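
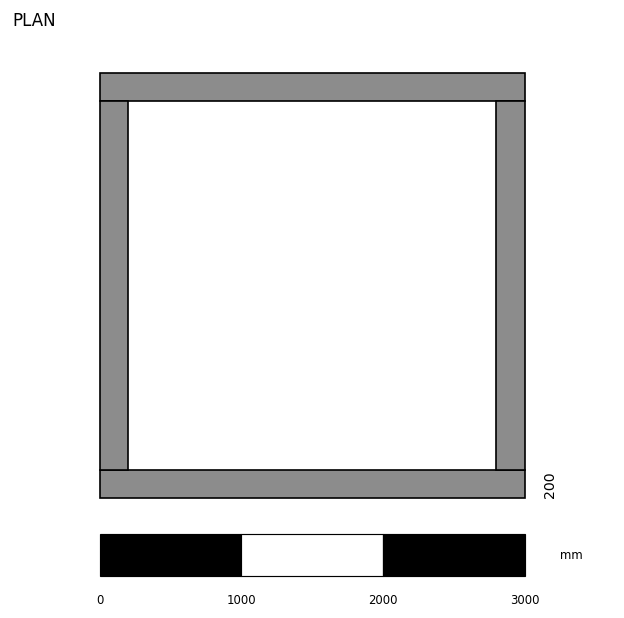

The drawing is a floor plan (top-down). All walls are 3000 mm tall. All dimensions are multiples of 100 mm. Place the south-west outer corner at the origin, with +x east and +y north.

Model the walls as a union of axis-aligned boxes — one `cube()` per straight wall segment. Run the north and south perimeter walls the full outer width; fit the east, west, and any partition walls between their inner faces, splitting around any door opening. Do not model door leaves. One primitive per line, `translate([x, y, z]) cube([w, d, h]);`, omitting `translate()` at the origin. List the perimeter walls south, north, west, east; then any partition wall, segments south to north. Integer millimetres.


cube([3000, 200, 3000]);
translate([0, 2800, 0]) cube([3000, 200, 3000]);
translate([0, 200, 0]) cube([200, 2600, 3000]);
translate([2800, 200, 0]) cube([200, 2600, 3000]);


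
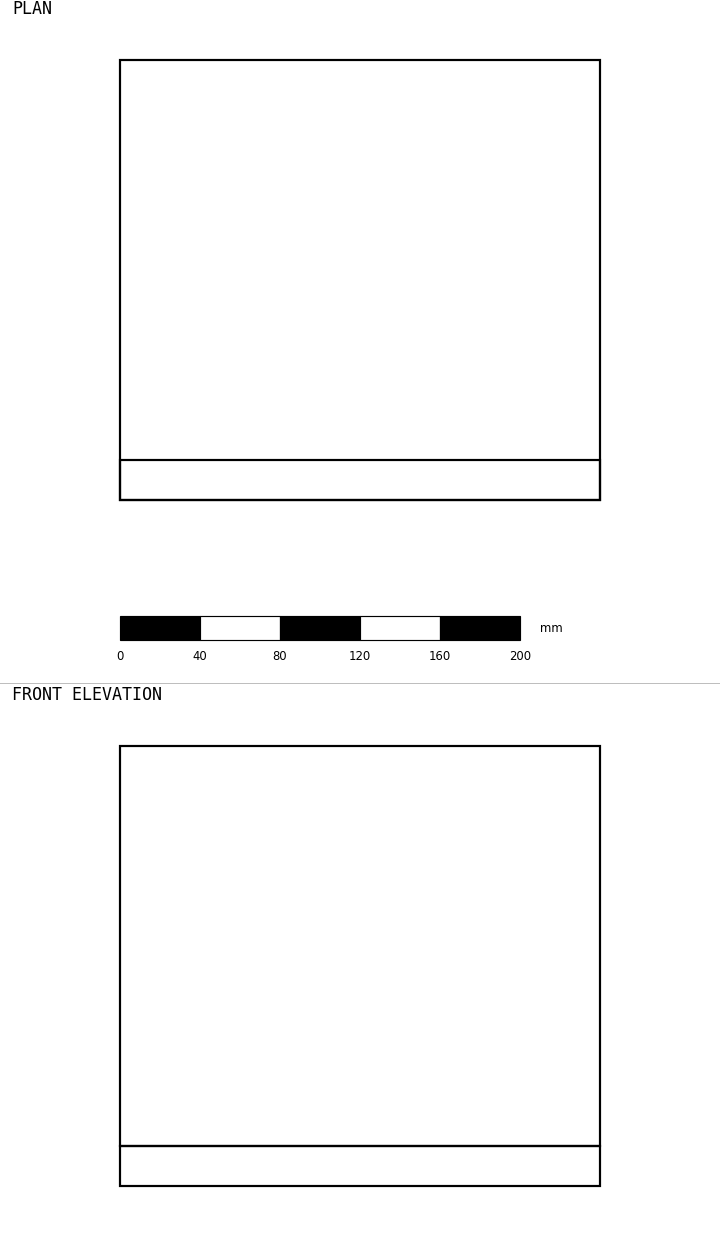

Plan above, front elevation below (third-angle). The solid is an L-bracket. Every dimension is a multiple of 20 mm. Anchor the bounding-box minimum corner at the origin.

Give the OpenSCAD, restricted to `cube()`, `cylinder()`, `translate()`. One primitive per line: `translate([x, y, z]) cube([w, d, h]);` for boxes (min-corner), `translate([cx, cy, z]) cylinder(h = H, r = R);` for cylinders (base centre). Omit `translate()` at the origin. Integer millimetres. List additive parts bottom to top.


cube([240, 220, 20]);
translate([0, 0, 20]) cube([240, 20, 200]);


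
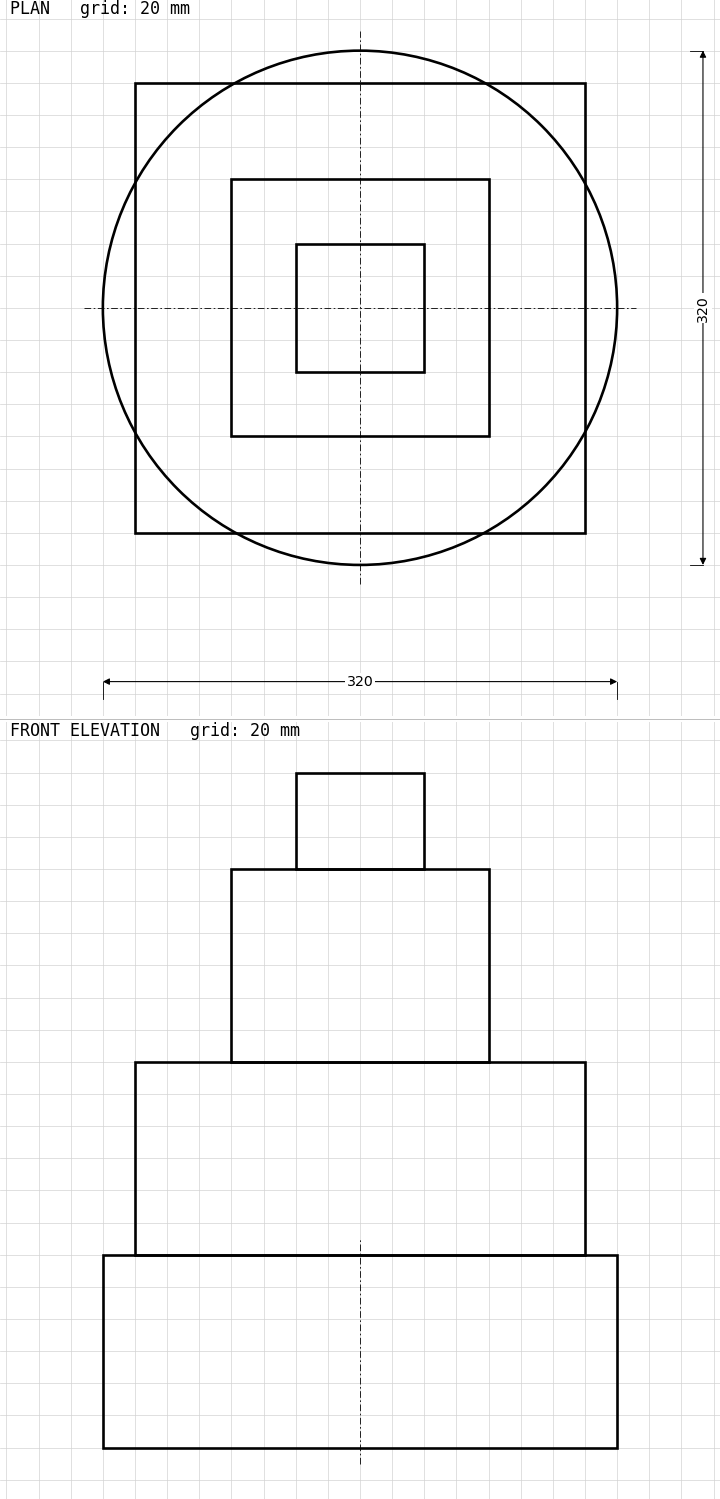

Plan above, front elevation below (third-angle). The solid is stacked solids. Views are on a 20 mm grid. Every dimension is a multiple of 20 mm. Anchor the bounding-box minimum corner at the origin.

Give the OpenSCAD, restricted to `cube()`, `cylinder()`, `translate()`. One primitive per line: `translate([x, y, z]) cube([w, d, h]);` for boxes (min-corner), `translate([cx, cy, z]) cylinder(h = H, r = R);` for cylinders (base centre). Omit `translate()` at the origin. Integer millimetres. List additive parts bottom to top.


translate([160, 160, 0]) cylinder(h = 120, r = 160);
translate([20, 20, 120]) cube([280, 280, 120]);
translate([80, 80, 240]) cube([160, 160, 120]);
translate([120, 120, 360]) cube([80, 80, 60]);


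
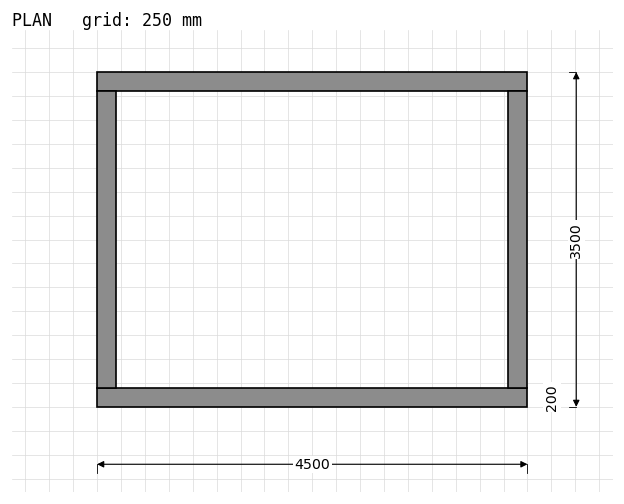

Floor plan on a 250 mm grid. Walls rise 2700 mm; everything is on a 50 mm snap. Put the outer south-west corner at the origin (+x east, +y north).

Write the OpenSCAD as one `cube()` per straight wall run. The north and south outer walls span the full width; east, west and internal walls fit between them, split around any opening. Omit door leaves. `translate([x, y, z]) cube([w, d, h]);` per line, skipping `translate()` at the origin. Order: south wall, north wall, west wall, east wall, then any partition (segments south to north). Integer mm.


cube([4500, 200, 2700]);
translate([0, 3300, 0]) cube([4500, 200, 2700]);
translate([0, 200, 0]) cube([200, 3100, 2700]);
translate([4300, 200, 0]) cube([200, 3100, 2700]);


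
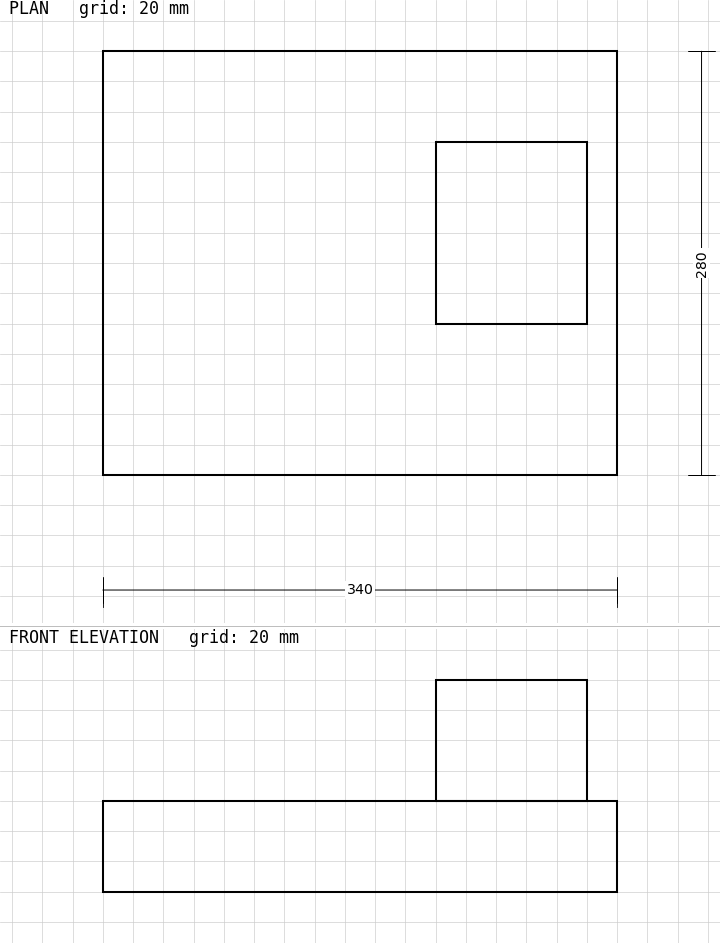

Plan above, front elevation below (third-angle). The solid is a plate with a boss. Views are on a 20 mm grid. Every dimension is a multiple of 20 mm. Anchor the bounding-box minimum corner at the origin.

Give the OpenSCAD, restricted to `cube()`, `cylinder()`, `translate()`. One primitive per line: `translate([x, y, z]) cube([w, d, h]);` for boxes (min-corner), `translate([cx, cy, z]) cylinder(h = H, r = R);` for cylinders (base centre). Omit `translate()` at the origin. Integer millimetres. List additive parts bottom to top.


cube([340, 280, 60]);
translate([220, 100, 60]) cube([100, 120, 80]);


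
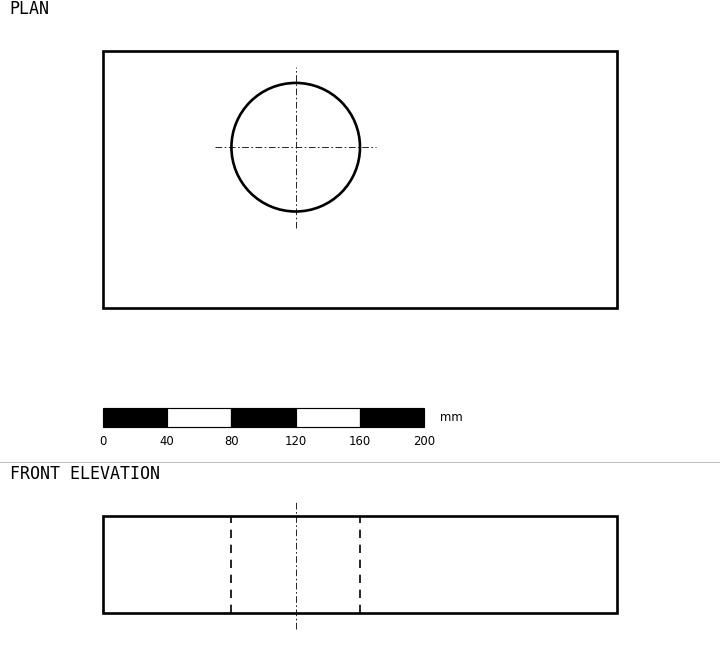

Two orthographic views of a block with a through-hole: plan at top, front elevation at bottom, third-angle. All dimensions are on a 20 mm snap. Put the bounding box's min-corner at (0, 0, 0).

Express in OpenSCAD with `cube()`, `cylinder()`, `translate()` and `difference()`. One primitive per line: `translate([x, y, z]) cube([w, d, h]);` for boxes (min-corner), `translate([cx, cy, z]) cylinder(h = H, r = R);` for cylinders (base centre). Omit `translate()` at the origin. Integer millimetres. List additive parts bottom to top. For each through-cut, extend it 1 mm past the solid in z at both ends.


difference() {
  cube([320, 160, 60]);
  translate([120, 100, -1]) cylinder(h = 62, r = 40);
}


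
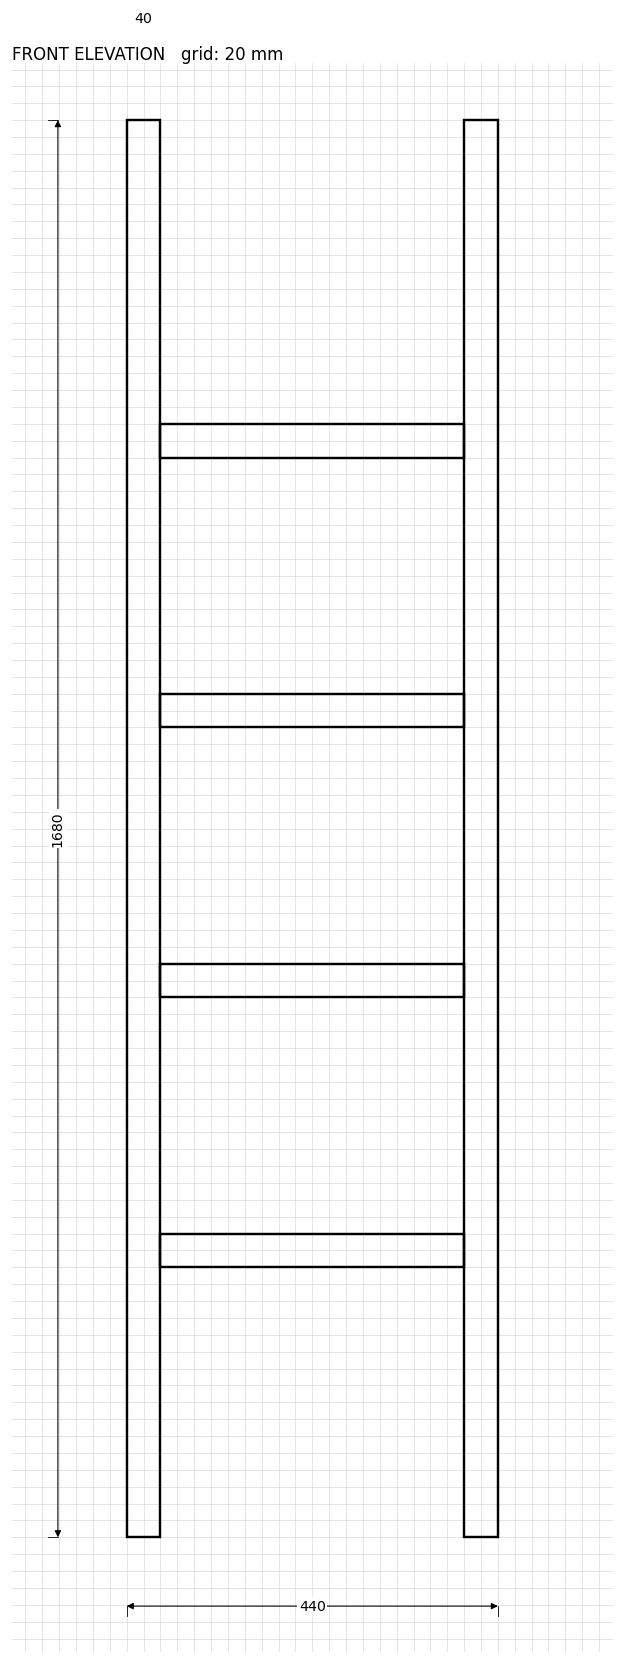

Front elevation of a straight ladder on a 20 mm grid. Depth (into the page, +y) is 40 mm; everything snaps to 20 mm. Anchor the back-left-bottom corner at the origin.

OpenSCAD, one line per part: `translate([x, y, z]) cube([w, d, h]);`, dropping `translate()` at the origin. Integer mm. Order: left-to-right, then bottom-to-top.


cube([40, 40, 1680]);
translate([40, 0, 320]) cube([360, 40, 40]);
translate([40, 0, 640]) cube([360, 40, 40]);
translate([40, 0, 960]) cube([360, 40, 40]);
translate([40, 0, 1280]) cube([360, 40, 40]);
translate([400, 0, 0]) cube([40, 40, 1680]);


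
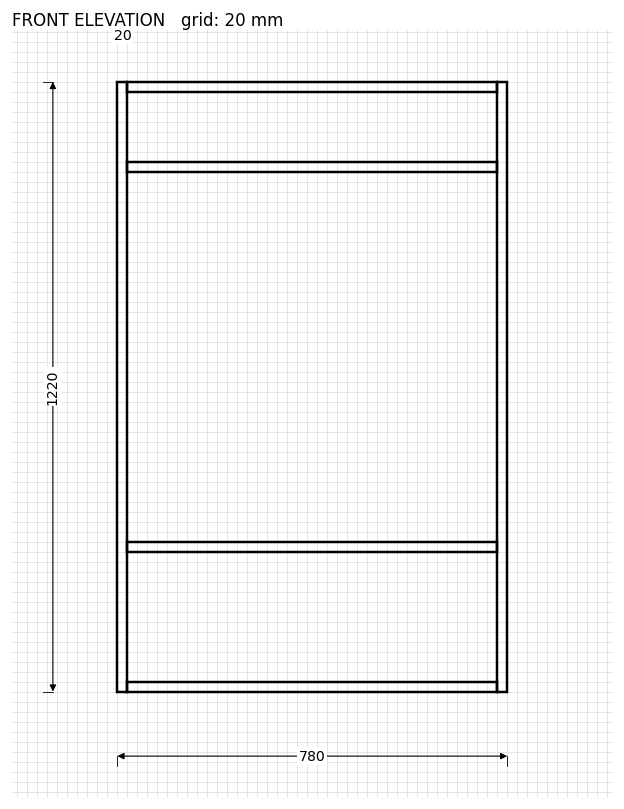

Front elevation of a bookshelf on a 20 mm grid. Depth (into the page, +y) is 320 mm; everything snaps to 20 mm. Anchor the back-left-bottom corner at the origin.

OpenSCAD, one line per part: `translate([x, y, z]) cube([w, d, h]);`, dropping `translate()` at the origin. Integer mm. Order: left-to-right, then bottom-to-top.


cube([20, 320, 1220]);
translate([20, 0, 0]) cube([740, 320, 20]);
translate([20, 0, 280]) cube([740, 320, 20]);
translate([20, 0, 1040]) cube([740, 320, 20]);
translate([20, 0, 1200]) cube([740, 320, 20]);
translate([760, 0, 0]) cube([20, 320, 1220]);


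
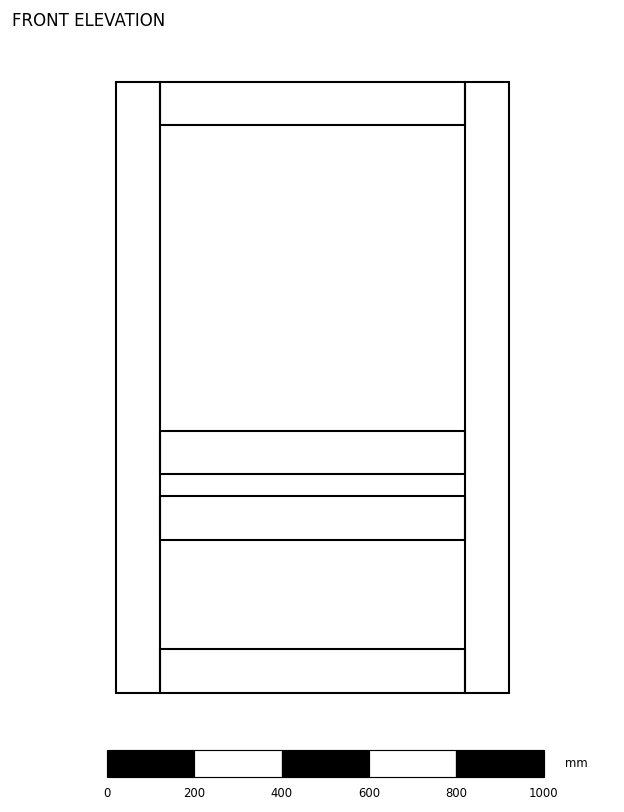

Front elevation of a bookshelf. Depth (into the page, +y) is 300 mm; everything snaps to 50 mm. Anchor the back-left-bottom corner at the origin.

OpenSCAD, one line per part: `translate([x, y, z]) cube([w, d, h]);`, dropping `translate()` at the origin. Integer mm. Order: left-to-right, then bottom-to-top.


cube([100, 300, 1400]);
translate([100, 0, 0]) cube([700, 300, 100]);
translate([100, 0, 350]) cube([700, 300, 100]);
translate([100, 0, 500]) cube([700, 300, 100]);
translate([100, 0, 1300]) cube([700, 300, 100]);
translate([800, 0, 0]) cube([100, 300, 1400]);


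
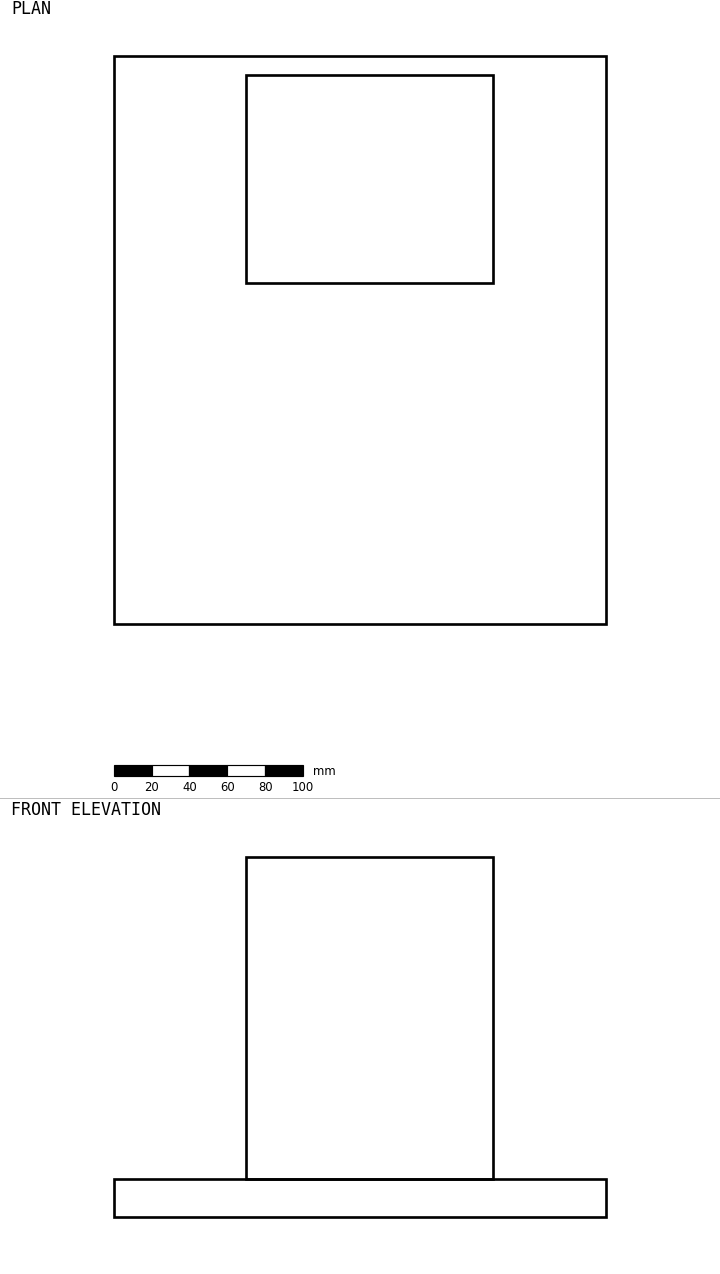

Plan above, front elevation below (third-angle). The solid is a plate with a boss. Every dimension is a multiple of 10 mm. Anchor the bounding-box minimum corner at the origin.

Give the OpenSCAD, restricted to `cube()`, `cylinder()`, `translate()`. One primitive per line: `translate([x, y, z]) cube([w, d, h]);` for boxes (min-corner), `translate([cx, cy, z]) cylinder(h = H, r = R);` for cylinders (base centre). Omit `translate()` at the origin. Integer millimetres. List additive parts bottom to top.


cube([260, 300, 20]);
translate([70, 180, 20]) cube([130, 110, 170]);


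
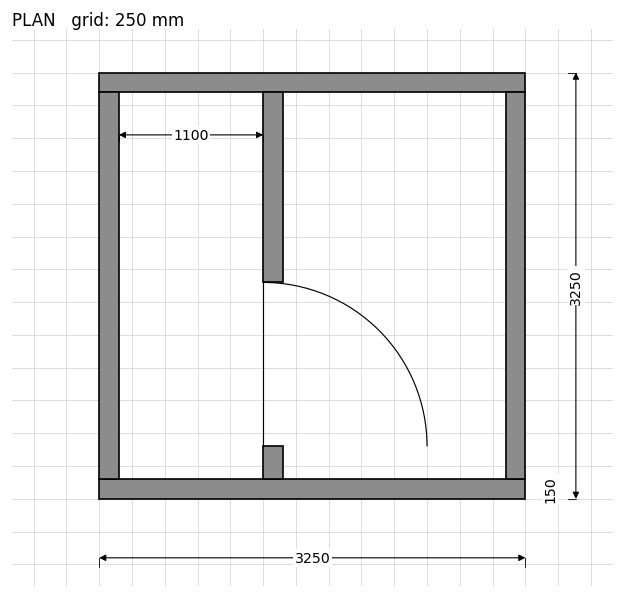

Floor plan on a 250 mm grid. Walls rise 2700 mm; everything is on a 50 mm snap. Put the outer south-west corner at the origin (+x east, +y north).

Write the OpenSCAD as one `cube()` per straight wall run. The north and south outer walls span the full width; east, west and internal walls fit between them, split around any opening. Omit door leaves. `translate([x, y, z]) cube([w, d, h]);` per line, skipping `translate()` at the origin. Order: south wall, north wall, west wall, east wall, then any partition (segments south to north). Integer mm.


cube([3250, 150, 2700]);
translate([0, 3100, 0]) cube([3250, 150, 2700]);
translate([0, 150, 0]) cube([150, 2950, 2700]);
translate([3100, 150, 0]) cube([150, 2950, 2700]);
translate([1250, 150, 0]) cube([150, 250, 2700]);
translate([1250, 1650, 0]) cube([150, 1450, 2700]);


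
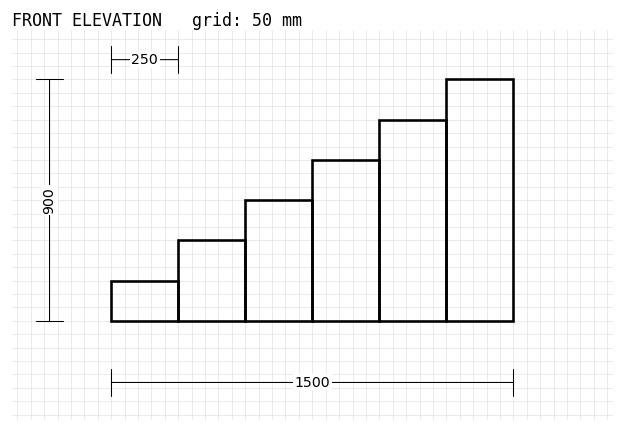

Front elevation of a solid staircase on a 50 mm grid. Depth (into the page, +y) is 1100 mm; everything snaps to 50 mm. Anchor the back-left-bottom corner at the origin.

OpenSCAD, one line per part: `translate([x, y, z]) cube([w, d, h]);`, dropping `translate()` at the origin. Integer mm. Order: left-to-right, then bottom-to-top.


cube([250, 1100, 150]);
translate([250, 0, 0]) cube([250, 1100, 300]);
translate([500, 0, 0]) cube([250, 1100, 450]);
translate([750, 0, 0]) cube([250, 1100, 600]);
translate([1000, 0, 0]) cube([250, 1100, 750]);
translate([1250, 0, 0]) cube([250, 1100, 900]);


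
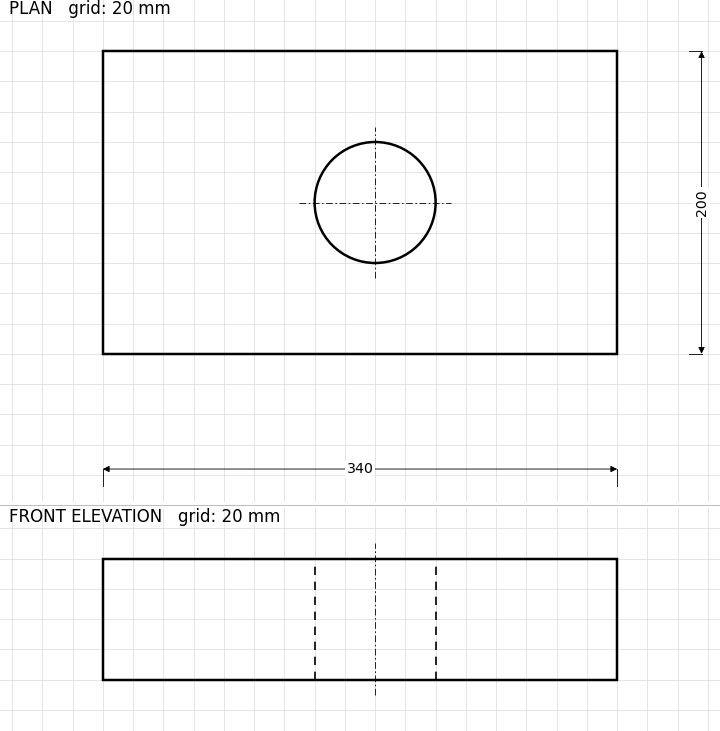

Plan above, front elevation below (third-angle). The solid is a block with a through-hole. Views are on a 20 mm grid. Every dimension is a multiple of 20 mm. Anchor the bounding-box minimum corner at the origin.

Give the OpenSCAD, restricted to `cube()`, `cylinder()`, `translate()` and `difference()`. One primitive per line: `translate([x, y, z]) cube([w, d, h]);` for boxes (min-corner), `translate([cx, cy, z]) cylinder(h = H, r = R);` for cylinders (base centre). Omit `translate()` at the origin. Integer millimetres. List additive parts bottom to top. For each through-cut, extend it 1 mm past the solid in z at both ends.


difference() {
  cube([340, 200, 80]);
  translate([180, 100, -1]) cylinder(h = 82, r = 40);
}


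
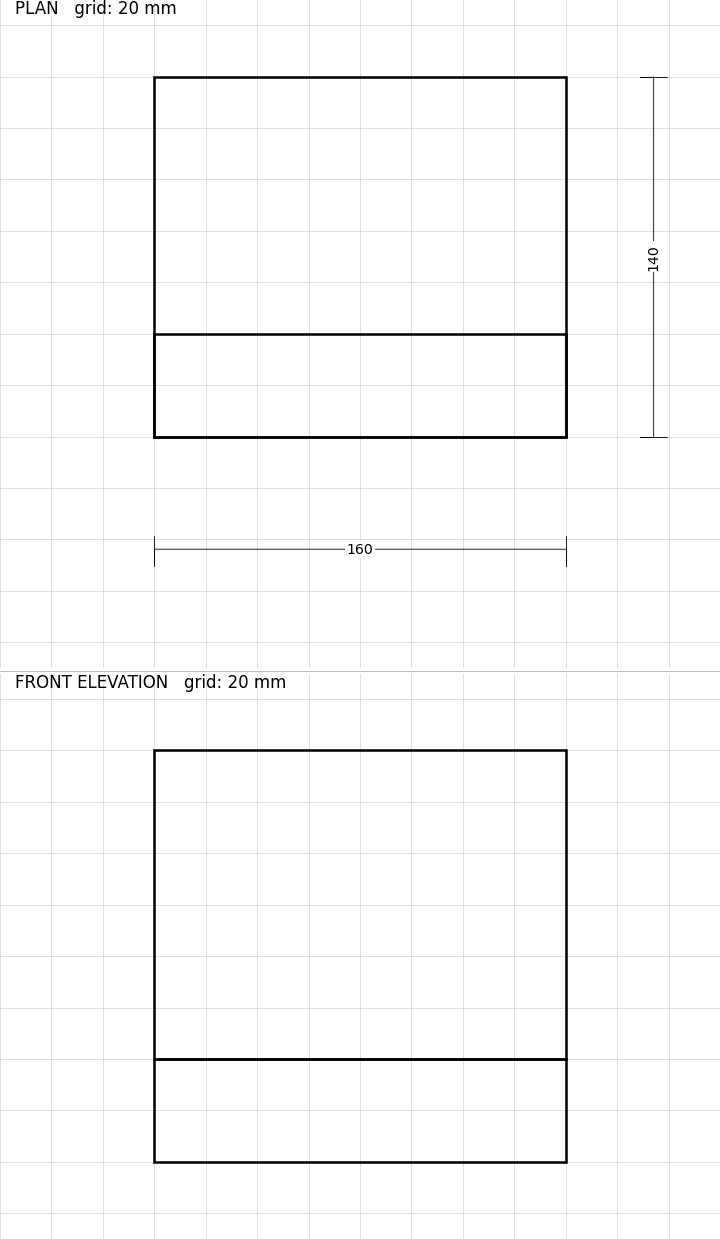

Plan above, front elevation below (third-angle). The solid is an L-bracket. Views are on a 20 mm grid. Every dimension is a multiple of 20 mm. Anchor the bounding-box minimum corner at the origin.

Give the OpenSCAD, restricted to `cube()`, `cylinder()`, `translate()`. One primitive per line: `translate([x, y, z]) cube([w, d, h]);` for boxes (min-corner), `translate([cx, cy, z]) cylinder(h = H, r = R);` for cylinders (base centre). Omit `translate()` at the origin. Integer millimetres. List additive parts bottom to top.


cube([160, 140, 40]);
translate([0, 0, 40]) cube([160, 40, 120]);


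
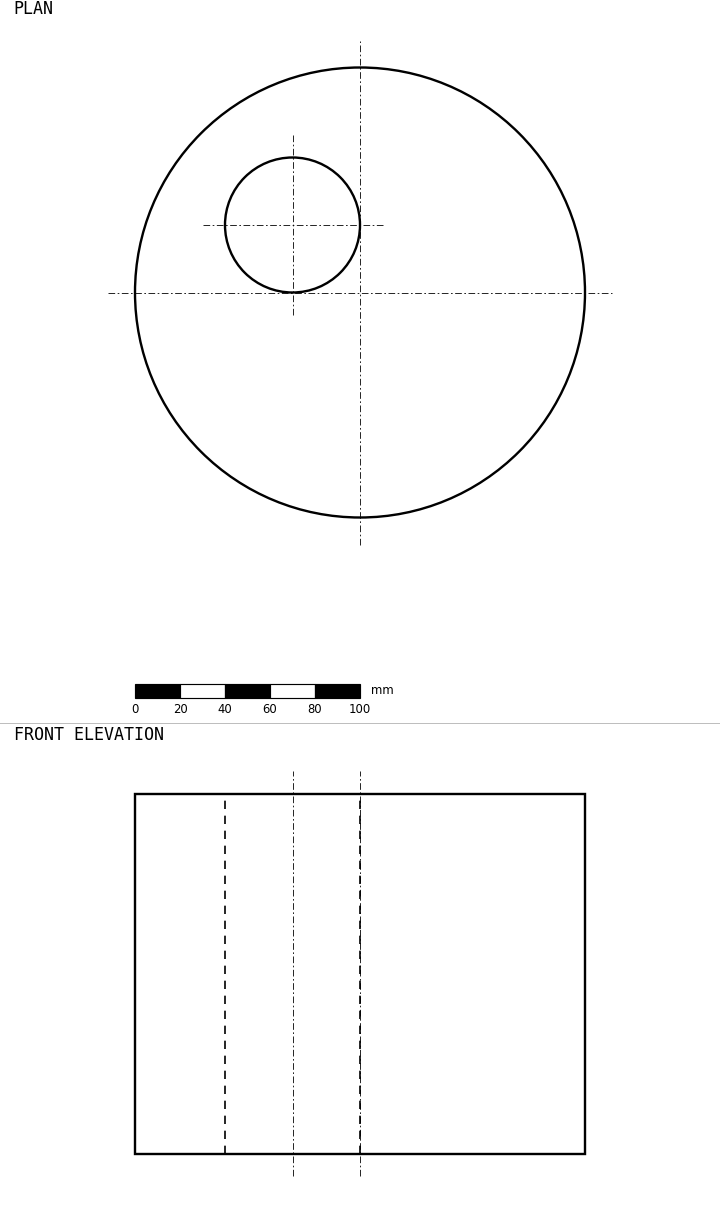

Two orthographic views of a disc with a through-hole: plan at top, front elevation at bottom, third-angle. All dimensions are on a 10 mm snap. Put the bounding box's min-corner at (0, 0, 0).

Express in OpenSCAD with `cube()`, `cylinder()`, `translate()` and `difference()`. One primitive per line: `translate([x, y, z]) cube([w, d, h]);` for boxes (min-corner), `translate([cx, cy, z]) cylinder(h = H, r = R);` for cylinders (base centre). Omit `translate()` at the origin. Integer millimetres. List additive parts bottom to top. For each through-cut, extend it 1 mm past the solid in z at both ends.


difference() {
  translate([100, 100, 0]) cylinder(h = 160, r = 100);
  translate([70, 130, -1]) cylinder(h = 162, r = 30);
}


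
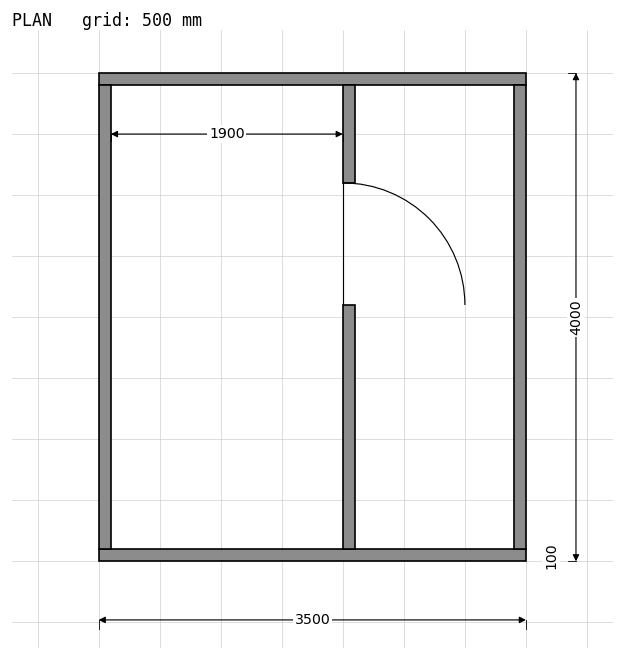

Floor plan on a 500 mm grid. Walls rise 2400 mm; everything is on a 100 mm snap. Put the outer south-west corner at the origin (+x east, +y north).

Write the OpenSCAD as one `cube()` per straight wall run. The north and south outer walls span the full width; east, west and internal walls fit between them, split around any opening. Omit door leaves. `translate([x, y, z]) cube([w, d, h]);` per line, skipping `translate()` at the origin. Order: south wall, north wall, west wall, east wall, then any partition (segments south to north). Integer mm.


cube([3500, 100, 2400]);
translate([0, 3900, 0]) cube([3500, 100, 2400]);
translate([0, 100, 0]) cube([100, 3800, 2400]);
translate([3400, 100, 0]) cube([100, 3800, 2400]);
translate([2000, 100, 0]) cube([100, 2000, 2400]);
translate([2000, 3100, 0]) cube([100, 800, 2400]);


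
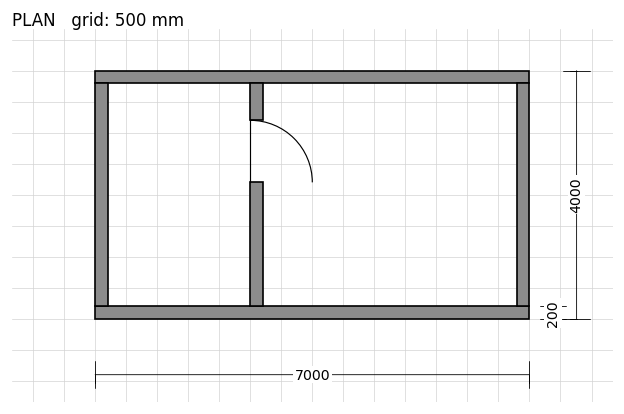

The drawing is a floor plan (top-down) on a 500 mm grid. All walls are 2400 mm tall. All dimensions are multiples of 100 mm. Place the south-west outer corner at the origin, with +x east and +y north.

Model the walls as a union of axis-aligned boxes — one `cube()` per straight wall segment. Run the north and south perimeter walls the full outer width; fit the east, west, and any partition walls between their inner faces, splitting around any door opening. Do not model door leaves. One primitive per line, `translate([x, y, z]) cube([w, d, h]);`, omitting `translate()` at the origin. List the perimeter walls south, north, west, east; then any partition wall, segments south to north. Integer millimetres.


cube([7000, 200, 2400]);
translate([0, 3800, 0]) cube([7000, 200, 2400]);
translate([0, 200, 0]) cube([200, 3600, 2400]);
translate([6800, 200, 0]) cube([200, 3600, 2400]);
translate([2500, 200, 0]) cube([200, 2000, 2400]);
translate([2500, 3200, 0]) cube([200, 600, 2400]);


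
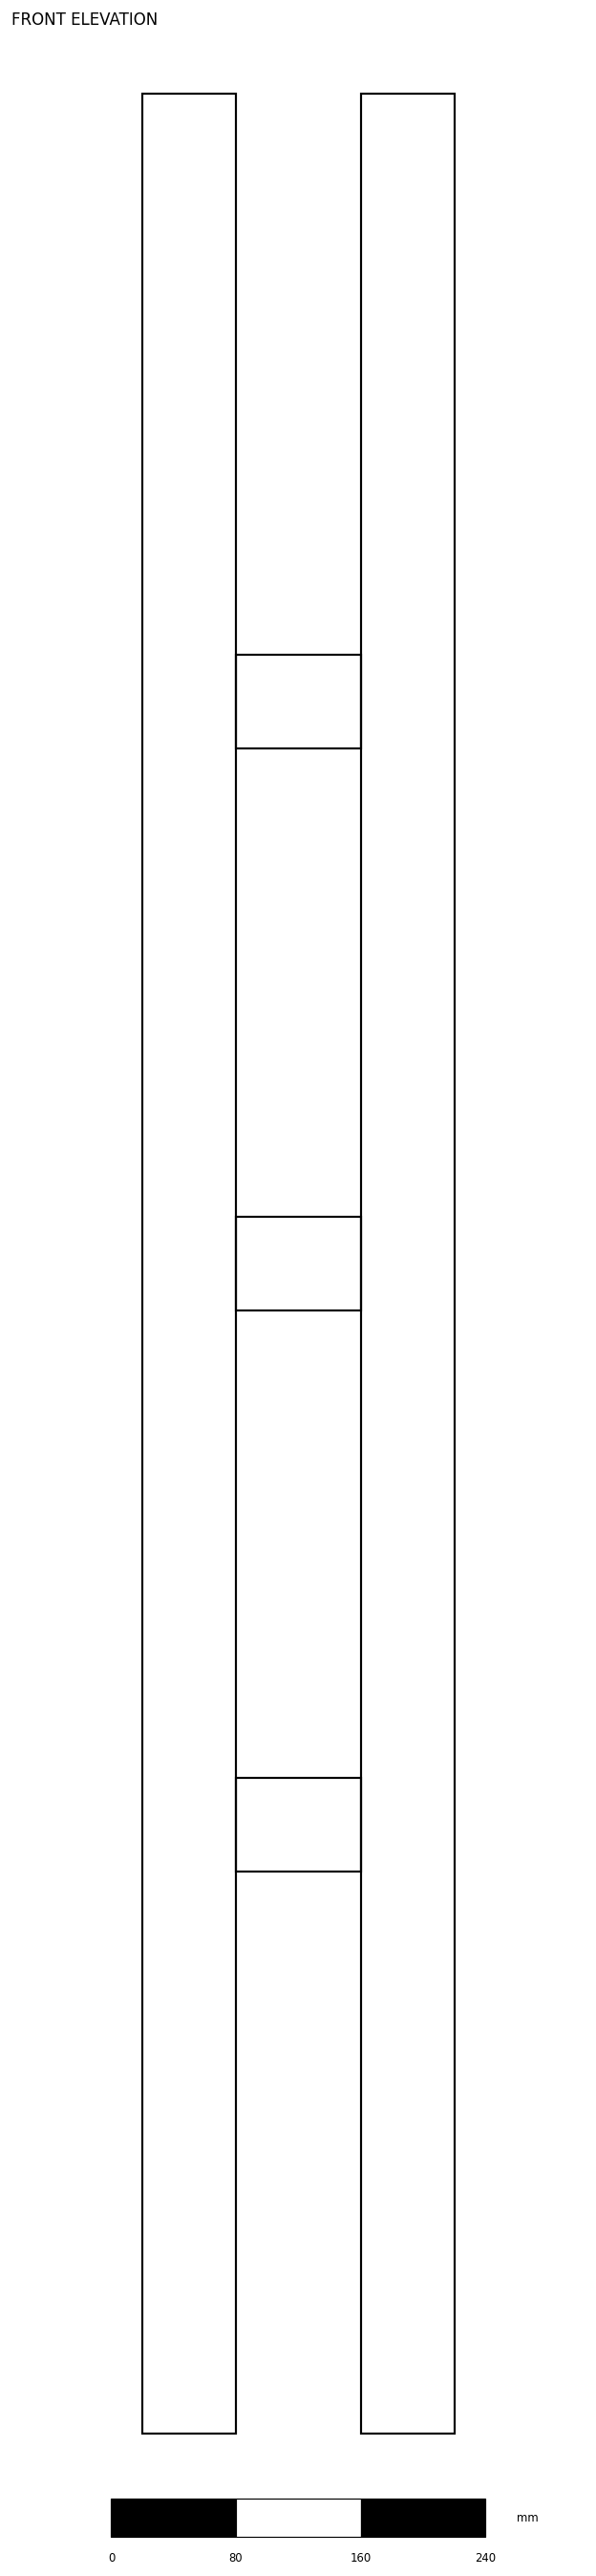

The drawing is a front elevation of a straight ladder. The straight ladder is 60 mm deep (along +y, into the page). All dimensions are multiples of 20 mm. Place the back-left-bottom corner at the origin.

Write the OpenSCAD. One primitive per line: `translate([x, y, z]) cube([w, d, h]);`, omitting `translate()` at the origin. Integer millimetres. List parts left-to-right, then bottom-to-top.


cube([60, 60, 1500]);
translate([60, 0, 360]) cube([80, 60, 60]);
translate([60, 0, 720]) cube([80, 60, 60]);
translate([60, 0, 1080]) cube([80, 60, 60]);
translate([140, 0, 0]) cube([60, 60, 1500]);


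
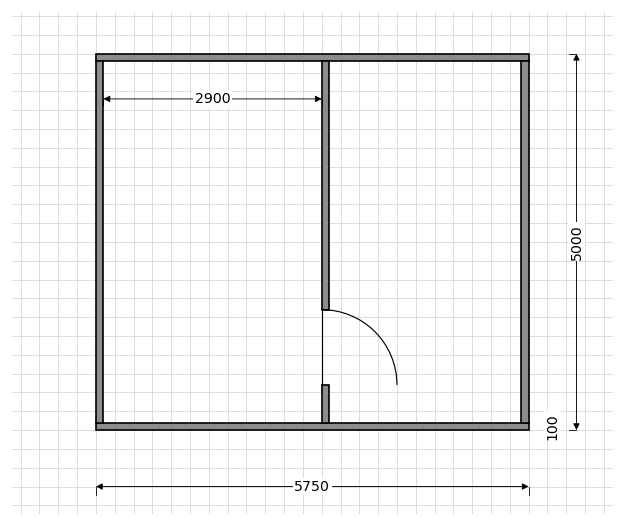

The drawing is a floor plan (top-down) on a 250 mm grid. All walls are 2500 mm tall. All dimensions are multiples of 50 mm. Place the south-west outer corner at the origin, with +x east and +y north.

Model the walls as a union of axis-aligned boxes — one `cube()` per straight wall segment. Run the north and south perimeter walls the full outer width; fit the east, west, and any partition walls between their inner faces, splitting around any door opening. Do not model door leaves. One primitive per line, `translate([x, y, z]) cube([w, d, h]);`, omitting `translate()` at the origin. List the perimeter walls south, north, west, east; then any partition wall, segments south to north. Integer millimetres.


cube([5750, 100, 2500]);
translate([0, 4900, 0]) cube([5750, 100, 2500]);
translate([0, 100, 0]) cube([100, 4800, 2500]);
translate([5650, 100, 0]) cube([100, 4800, 2500]);
translate([3000, 100, 0]) cube([100, 500, 2500]);
translate([3000, 1600, 0]) cube([100, 3300, 2500]);


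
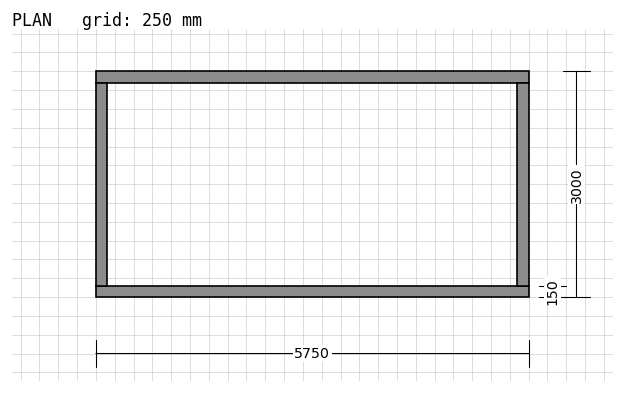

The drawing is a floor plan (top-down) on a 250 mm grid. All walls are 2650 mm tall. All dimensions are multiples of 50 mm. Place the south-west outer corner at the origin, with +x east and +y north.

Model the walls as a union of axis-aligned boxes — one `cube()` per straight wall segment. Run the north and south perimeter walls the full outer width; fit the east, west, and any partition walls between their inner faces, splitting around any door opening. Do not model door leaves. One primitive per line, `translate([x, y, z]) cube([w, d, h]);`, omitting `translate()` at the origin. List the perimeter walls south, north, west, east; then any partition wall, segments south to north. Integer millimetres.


cube([5750, 150, 2650]);
translate([0, 2850, 0]) cube([5750, 150, 2650]);
translate([0, 150, 0]) cube([150, 2700, 2650]);
translate([5600, 150, 0]) cube([150, 2700, 2650]);


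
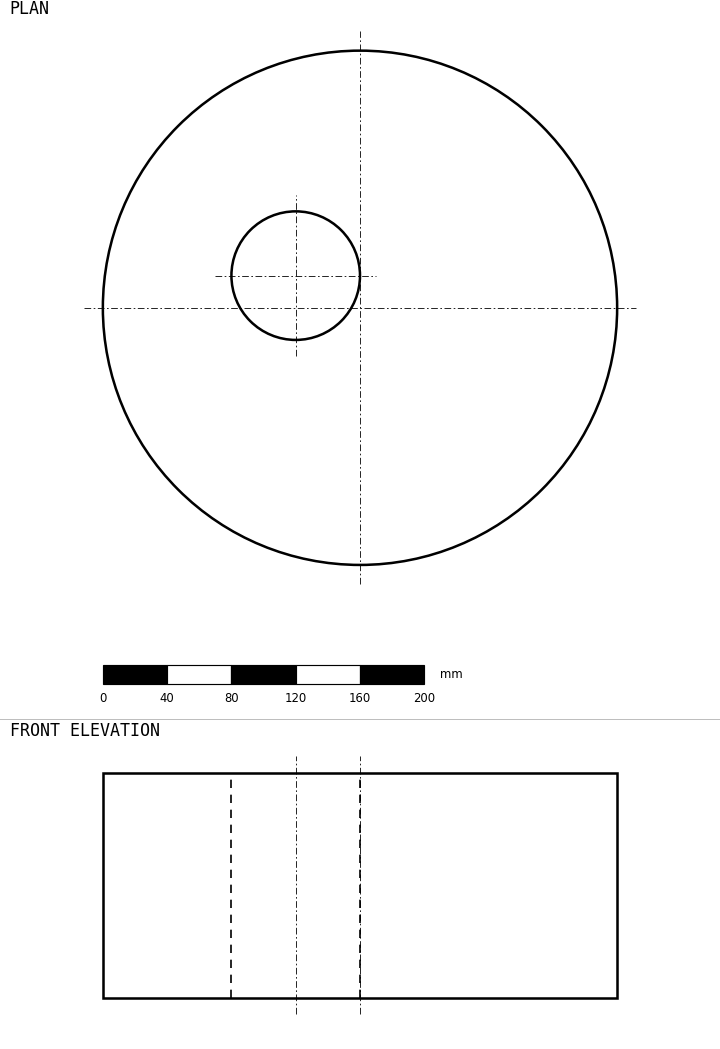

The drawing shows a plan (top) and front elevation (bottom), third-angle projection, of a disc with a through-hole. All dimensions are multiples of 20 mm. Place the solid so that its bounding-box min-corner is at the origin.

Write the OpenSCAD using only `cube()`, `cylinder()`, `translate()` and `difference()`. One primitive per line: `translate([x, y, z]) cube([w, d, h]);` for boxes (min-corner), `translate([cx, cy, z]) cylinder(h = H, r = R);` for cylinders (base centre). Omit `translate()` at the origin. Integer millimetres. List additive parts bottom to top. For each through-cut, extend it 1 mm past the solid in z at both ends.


difference() {
  translate([160, 160, 0]) cylinder(h = 140, r = 160);
  translate([120, 180, -1]) cylinder(h = 142, r = 40);
}


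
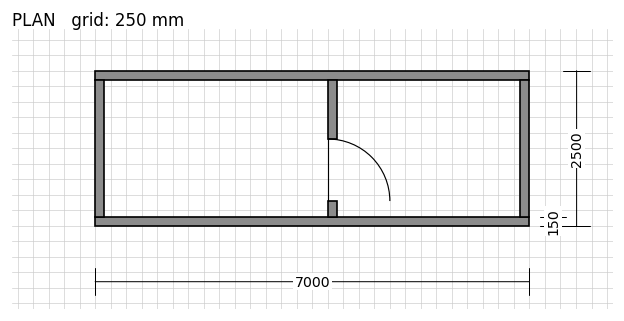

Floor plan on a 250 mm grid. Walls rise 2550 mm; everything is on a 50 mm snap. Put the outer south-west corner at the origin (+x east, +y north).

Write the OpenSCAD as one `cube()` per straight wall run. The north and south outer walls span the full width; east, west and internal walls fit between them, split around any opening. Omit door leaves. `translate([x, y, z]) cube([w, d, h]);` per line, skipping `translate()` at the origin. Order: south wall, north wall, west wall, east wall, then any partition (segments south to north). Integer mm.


cube([7000, 150, 2550]);
translate([0, 2350, 0]) cube([7000, 150, 2550]);
translate([0, 150, 0]) cube([150, 2200, 2550]);
translate([6850, 150, 0]) cube([150, 2200, 2550]);
translate([3750, 150, 0]) cube([150, 250, 2550]);
translate([3750, 1400, 0]) cube([150, 950, 2550]);


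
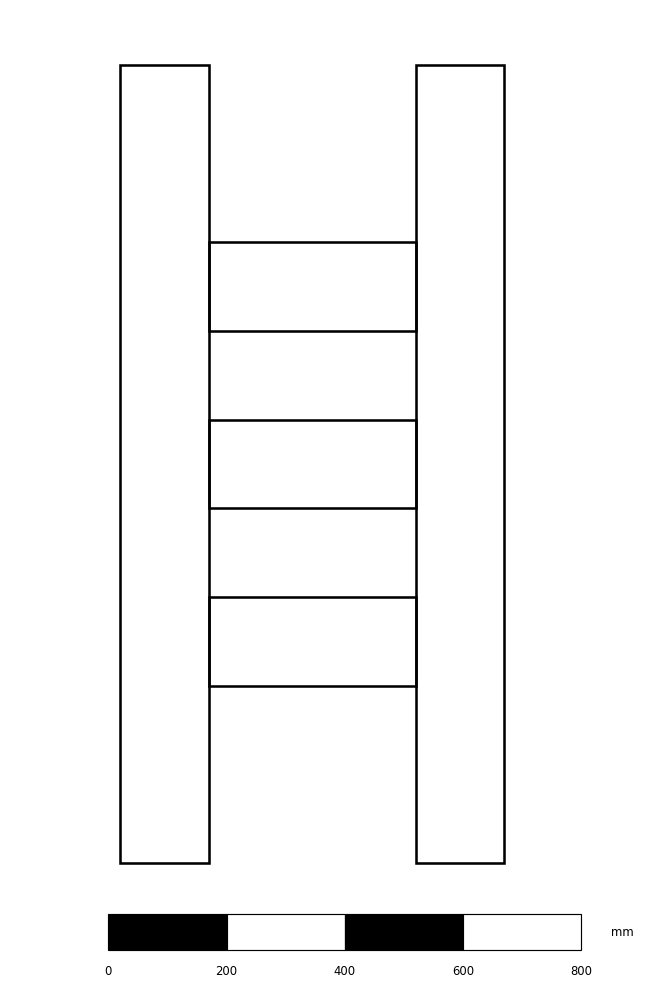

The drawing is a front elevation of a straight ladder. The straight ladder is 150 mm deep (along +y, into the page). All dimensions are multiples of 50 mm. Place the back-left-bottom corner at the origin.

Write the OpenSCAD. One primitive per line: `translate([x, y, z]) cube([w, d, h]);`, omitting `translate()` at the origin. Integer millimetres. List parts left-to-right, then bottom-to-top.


cube([150, 150, 1350]);
translate([150, 0, 300]) cube([350, 150, 150]);
translate([150, 0, 600]) cube([350, 150, 150]);
translate([150, 0, 900]) cube([350, 150, 150]);
translate([500, 0, 0]) cube([150, 150, 1350]);


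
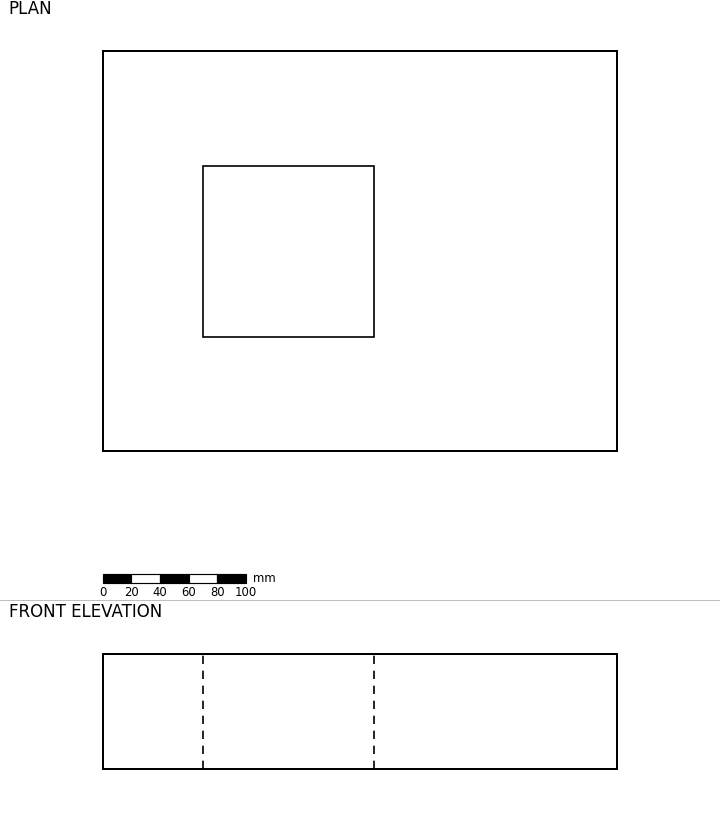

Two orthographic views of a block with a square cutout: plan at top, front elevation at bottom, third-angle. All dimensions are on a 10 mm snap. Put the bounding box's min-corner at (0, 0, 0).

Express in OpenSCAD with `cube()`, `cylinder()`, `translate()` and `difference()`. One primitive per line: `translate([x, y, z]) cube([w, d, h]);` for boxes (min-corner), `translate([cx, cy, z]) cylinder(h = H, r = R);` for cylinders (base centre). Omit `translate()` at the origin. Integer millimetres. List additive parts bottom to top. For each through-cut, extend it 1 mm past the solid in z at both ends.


difference() {
  cube([360, 280, 80]);
  translate([70, 80, -1]) cube([120, 120, 82]);
}


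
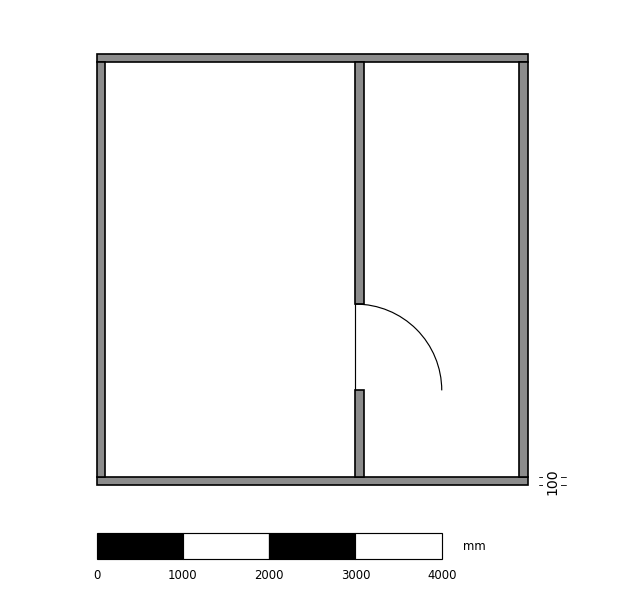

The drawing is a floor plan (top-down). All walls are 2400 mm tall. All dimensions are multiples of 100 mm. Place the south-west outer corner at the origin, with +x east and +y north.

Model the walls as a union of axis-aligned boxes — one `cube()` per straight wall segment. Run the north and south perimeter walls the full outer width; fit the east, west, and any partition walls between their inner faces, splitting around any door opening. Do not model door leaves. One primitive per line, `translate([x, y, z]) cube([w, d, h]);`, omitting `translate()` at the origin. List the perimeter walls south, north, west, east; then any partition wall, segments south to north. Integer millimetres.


cube([5000, 100, 2400]);
translate([0, 4900, 0]) cube([5000, 100, 2400]);
translate([0, 100, 0]) cube([100, 4800, 2400]);
translate([4900, 100, 0]) cube([100, 4800, 2400]);
translate([3000, 100, 0]) cube([100, 1000, 2400]);
translate([3000, 2100, 0]) cube([100, 2800, 2400]);


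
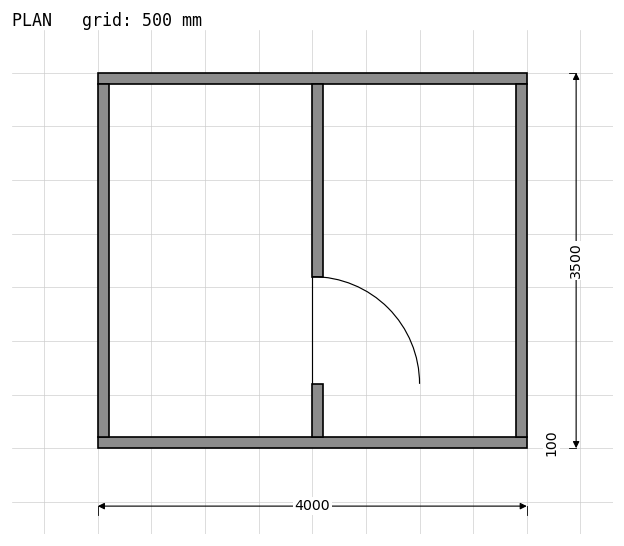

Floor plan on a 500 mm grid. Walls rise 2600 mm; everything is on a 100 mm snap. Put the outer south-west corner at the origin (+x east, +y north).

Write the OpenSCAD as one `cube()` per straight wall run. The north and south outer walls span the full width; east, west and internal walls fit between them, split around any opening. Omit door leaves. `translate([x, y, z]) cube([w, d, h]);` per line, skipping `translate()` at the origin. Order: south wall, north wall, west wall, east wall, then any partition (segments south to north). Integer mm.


cube([4000, 100, 2600]);
translate([0, 3400, 0]) cube([4000, 100, 2600]);
translate([0, 100, 0]) cube([100, 3300, 2600]);
translate([3900, 100, 0]) cube([100, 3300, 2600]);
translate([2000, 100, 0]) cube([100, 500, 2600]);
translate([2000, 1600, 0]) cube([100, 1800, 2600]);


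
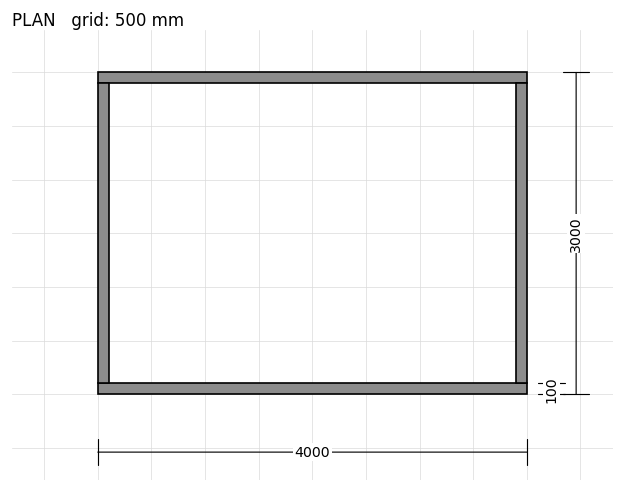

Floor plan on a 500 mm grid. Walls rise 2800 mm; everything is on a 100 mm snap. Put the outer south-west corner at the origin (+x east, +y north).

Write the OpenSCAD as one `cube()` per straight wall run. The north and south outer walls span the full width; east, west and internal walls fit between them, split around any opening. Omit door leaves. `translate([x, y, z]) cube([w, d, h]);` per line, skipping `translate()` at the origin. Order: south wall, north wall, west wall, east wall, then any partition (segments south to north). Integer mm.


cube([4000, 100, 2800]);
translate([0, 2900, 0]) cube([4000, 100, 2800]);
translate([0, 100, 0]) cube([100, 2800, 2800]);
translate([3900, 100, 0]) cube([100, 2800, 2800]);


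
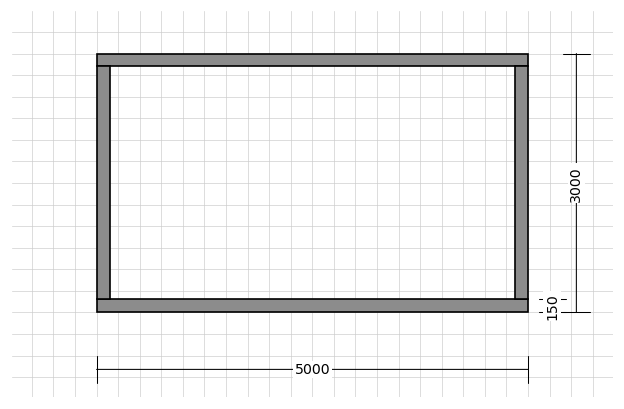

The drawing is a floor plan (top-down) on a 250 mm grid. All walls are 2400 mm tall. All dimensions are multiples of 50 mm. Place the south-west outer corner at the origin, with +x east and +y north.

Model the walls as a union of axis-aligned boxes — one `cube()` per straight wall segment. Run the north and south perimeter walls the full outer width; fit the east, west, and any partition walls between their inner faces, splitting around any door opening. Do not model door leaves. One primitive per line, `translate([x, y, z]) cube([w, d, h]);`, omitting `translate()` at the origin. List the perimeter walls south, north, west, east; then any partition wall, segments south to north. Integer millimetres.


cube([5000, 150, 2400]);
translate([0, 2850, 0]) cube([5000, 150, 2400]);
translate([0, 150, 0]) cube([150, 2700, 2400]);
translate([4850, 150, 0]) cube([150, 2700, 2400]);


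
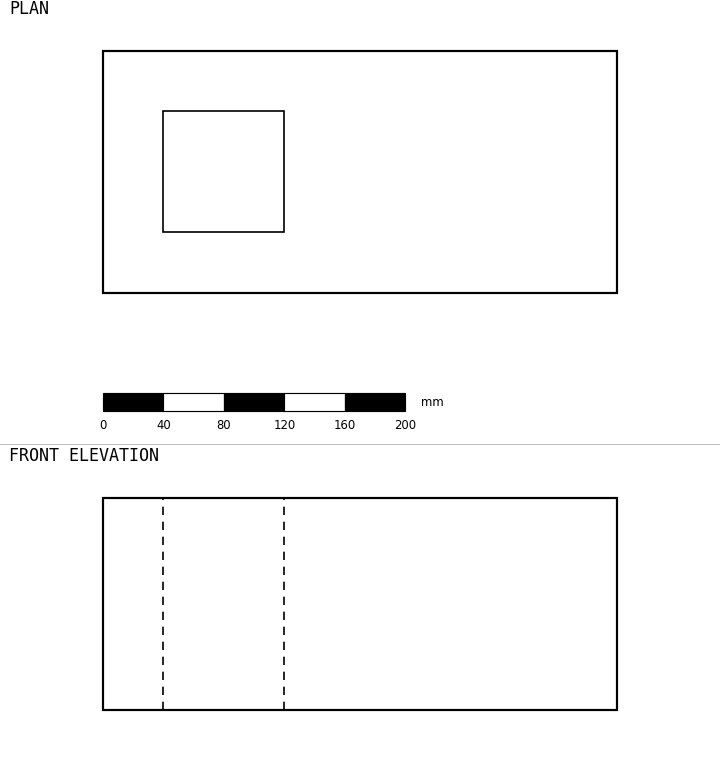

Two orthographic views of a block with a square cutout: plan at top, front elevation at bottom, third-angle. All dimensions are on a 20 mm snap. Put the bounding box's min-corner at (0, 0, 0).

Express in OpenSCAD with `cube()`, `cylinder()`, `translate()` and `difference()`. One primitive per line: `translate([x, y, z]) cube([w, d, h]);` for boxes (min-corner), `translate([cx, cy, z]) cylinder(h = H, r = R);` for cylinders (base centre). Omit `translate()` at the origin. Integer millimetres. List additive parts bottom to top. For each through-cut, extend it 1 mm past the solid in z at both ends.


difference() {
  cube([340, 160, 140]);
  translate([40, 40, -1]) cube([80, 80, 142]);
}


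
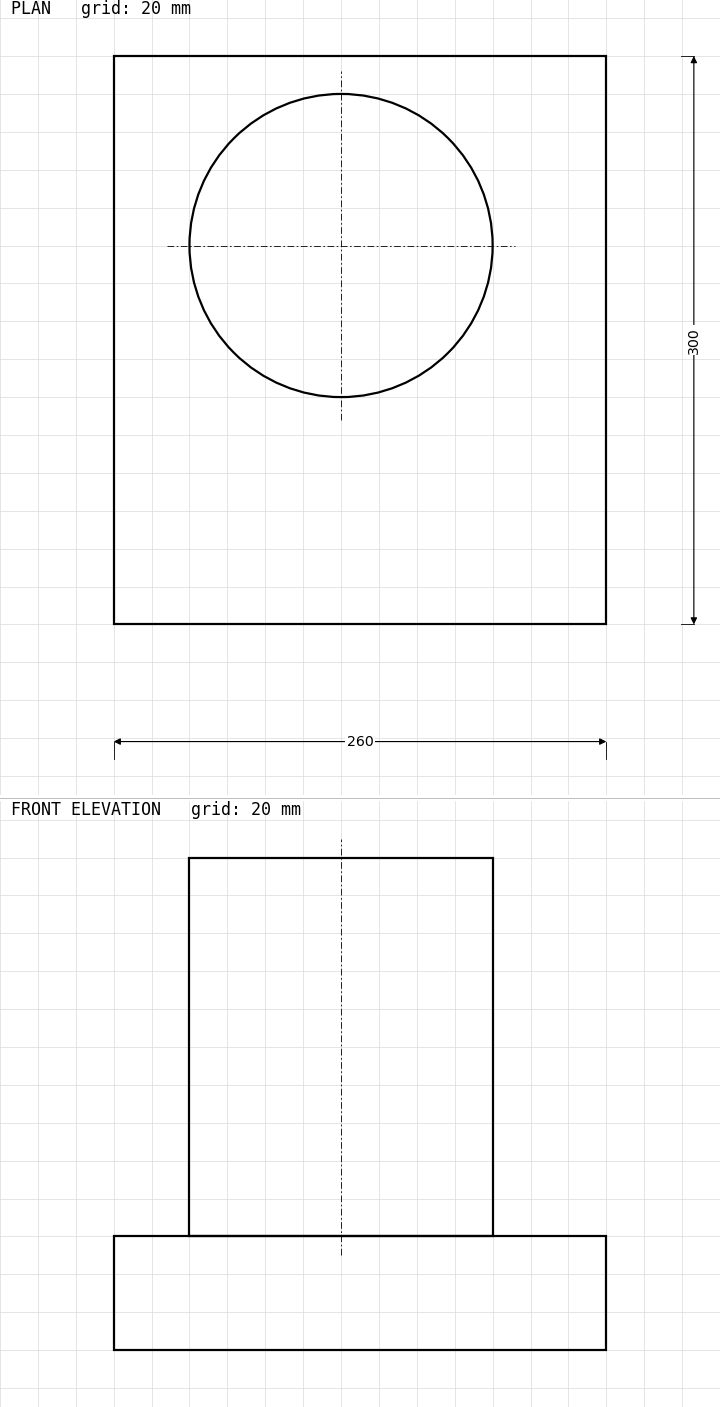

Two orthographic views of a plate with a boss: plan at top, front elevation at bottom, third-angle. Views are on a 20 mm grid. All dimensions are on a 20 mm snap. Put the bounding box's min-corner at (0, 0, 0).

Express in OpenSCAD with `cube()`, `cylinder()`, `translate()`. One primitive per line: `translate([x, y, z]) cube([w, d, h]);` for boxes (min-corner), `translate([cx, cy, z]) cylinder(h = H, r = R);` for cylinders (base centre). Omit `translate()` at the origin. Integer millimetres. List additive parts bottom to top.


cube([260, 300, 60]);
translate([120, 200, 60]) cylinder(h = 200, r = 80);


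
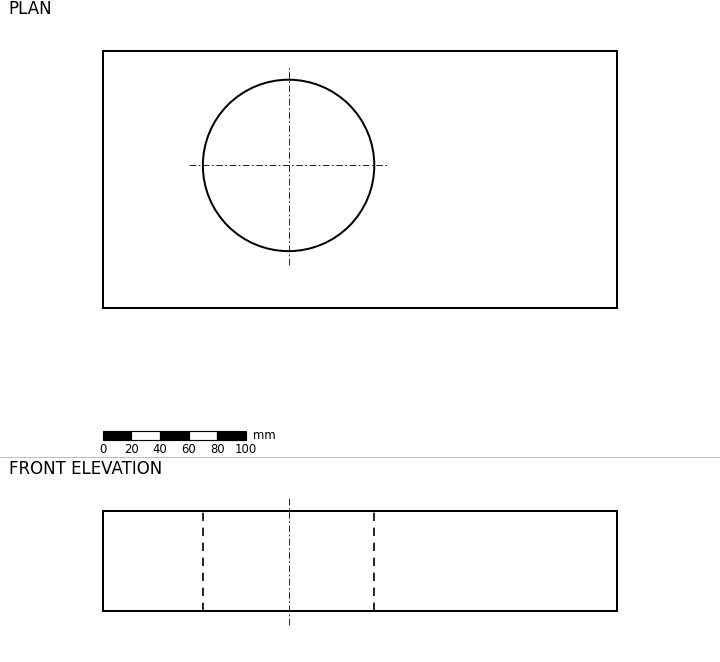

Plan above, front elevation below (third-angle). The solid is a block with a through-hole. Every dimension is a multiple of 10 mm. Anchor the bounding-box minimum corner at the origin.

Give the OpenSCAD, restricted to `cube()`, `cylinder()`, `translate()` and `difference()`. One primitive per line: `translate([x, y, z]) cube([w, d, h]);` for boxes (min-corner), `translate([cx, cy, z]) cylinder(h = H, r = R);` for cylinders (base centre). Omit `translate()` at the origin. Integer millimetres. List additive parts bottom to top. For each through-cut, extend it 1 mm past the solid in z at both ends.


difference() {
  cube([360, 180, 70]);
  translate([130, 100, -1]) cylinder(h = 72, r = 60);
}


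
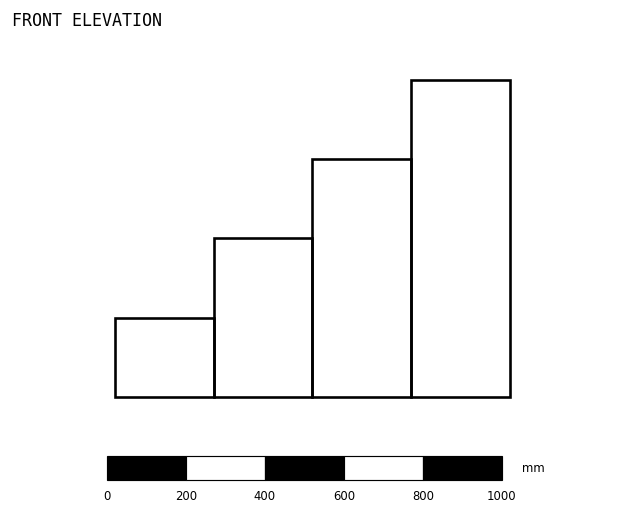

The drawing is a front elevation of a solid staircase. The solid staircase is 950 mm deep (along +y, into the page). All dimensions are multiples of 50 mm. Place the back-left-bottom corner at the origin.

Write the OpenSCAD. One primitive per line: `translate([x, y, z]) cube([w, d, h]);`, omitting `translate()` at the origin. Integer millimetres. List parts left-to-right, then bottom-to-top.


cube([250, 950, 200]);
translate([250, 0, 0]) cube([250, 950, 400]);
translate([500, 0, 0]) cube([250, 950, 600]);
translate([750, 0, 0]) cube([250, 950, 800]);


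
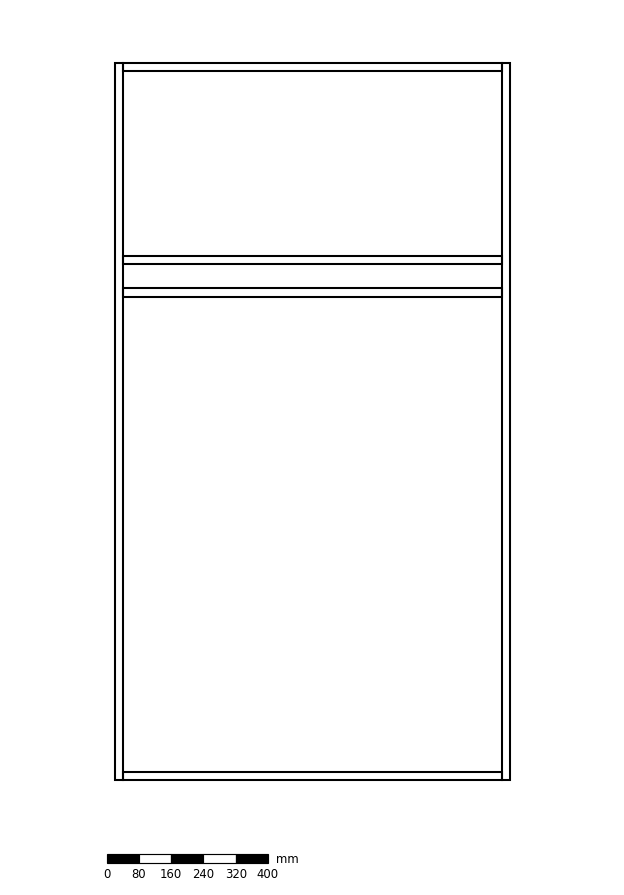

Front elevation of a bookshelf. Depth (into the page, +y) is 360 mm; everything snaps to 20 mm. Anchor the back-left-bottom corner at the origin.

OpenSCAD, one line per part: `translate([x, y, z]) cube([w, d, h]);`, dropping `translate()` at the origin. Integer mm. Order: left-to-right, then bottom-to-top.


cube([20, 360, 1780]);
translate([20, 0, 0]) cube([940, 360, 20]);
translate([20, 0, 1200]) cube([940, 360, 20]);
translate([20, 0, 1280]) cube([940, 360, 20]);
translate([20, 0, 1760]) cube([940, 360, 20]);
translate([960, 0, 0]) cube([20, 360, 1780]);


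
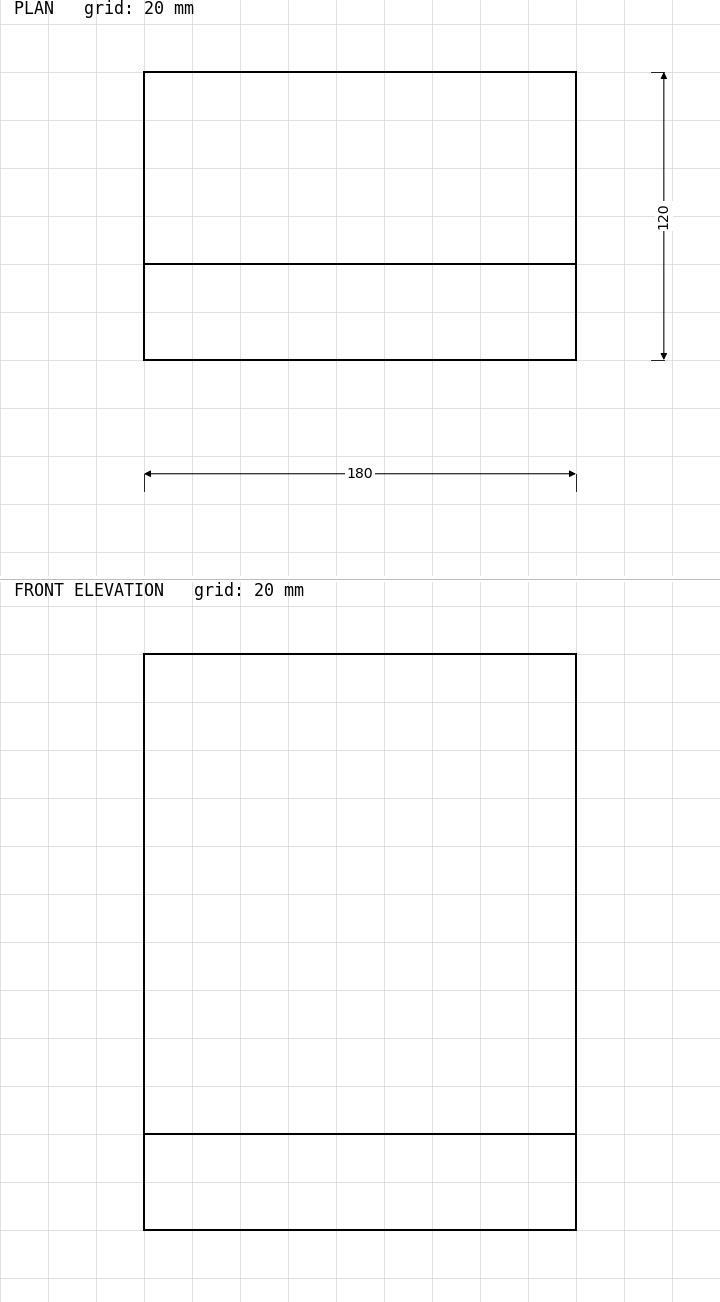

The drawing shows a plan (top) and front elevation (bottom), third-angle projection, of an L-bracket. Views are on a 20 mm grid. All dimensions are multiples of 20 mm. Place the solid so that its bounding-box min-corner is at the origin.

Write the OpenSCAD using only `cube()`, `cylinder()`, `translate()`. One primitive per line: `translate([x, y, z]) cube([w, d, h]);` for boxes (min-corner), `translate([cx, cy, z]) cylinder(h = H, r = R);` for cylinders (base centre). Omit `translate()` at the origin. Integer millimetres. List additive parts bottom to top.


cube([180, 120, 40]);
translate([0, 0, 40]) cube([180, 40, 200]);


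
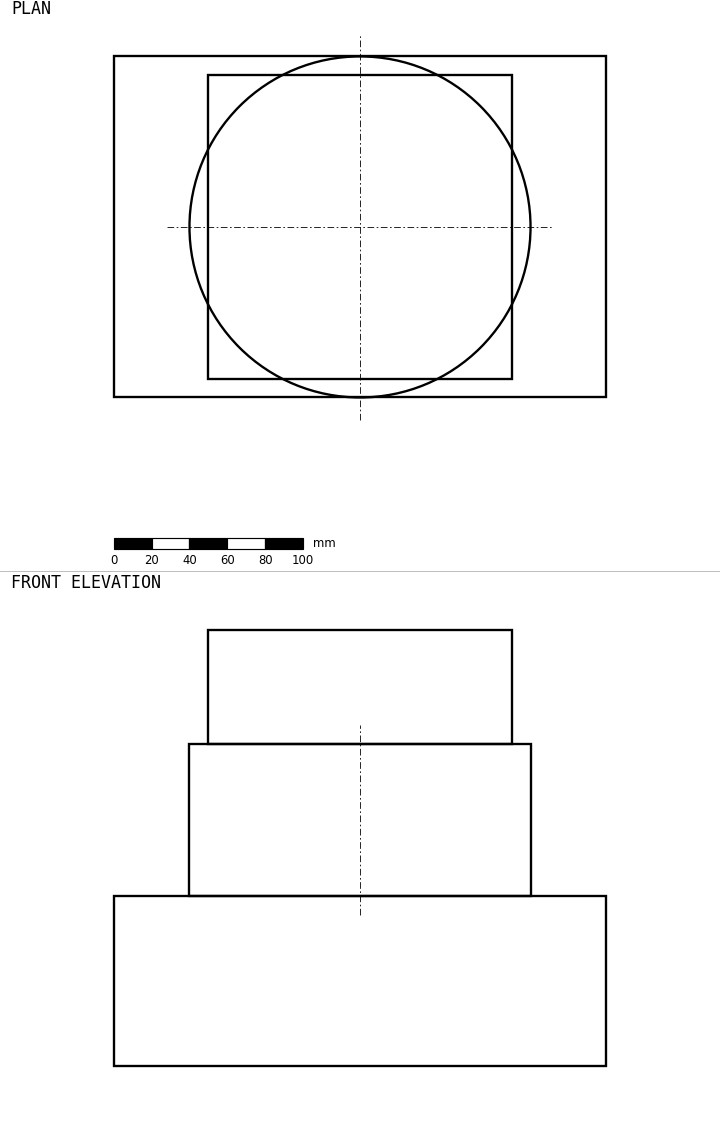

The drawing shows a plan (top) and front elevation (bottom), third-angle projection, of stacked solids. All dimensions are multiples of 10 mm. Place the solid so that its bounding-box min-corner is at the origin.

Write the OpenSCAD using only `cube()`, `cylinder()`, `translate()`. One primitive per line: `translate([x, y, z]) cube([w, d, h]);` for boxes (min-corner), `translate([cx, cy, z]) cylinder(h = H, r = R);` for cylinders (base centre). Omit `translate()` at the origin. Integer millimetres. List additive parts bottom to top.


cube([260, 180, 90]);
translate([130, 90, 90]) cylinder(h = 80, r = 90);
translate([50, 10, 170]) cube([160, 160, 60]);


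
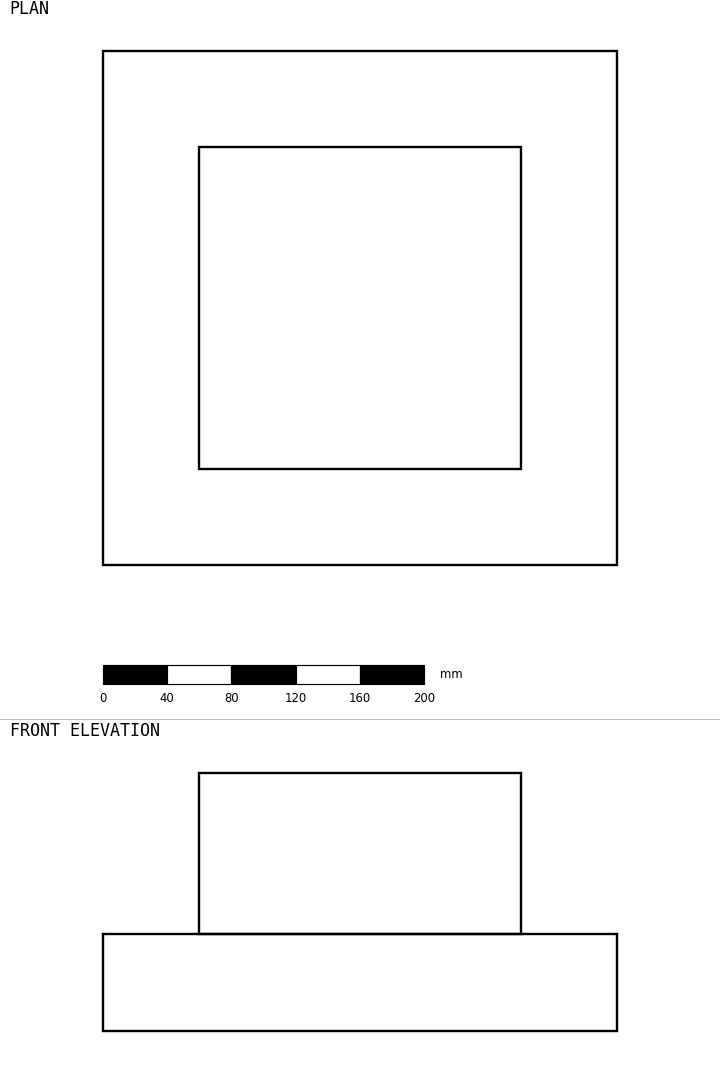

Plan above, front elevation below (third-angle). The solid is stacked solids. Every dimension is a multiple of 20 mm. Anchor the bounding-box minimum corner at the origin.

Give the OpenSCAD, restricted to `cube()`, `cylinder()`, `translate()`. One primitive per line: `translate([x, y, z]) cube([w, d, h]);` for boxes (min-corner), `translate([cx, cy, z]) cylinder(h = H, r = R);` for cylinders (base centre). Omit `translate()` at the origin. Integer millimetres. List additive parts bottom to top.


cube([320, 320, 60]);
translate([60, 60, 60]) cube([200, 200, 100]);


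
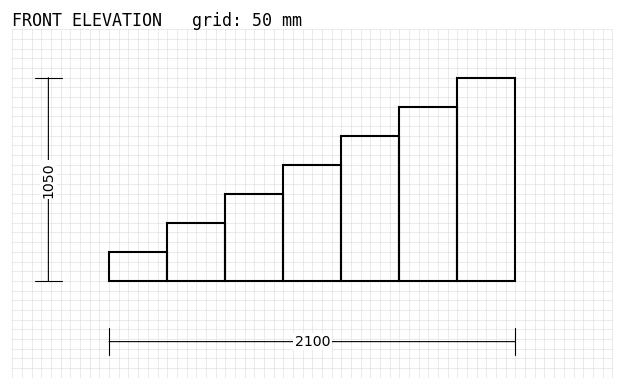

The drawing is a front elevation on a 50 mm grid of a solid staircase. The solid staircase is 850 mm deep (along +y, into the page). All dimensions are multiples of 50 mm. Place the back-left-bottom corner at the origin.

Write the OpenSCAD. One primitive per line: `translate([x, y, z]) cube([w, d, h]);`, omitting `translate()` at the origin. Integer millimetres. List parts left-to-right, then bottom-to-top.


cube([300, 850, 150]);
translate([300, 0, 0]) cube([300, 850, 300]);
translate([600, 0, 0]) cube([300, 850, 450]);
translate([900, 0, 0]) cube([300, 850, 600]);
translate([1200, 0, 0]) cube([300, 850, 750]);
translate([1500, 0, 0]) cube([300, 850, 900]);
translate([1800, 0, 0]) cube([300, 850, 1050]);
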